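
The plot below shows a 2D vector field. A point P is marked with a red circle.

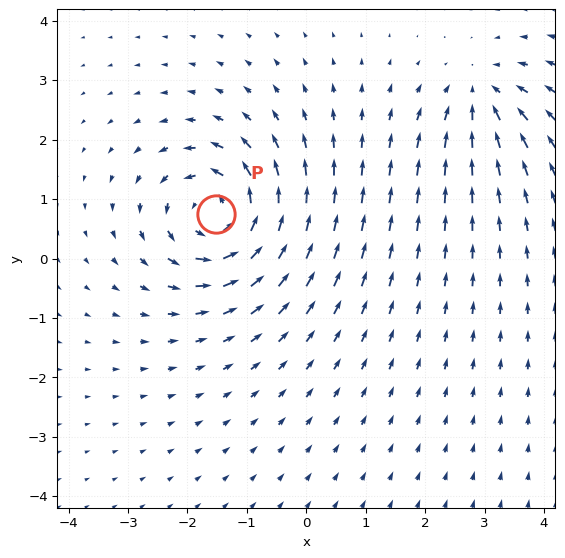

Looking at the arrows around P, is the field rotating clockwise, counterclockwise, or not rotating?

counterclockwise

Near P at (-1.5, 0.7) the arrows circulate counterclockwise. The curl (z-component) there is about +6; positive curl means counterclockwise rotation.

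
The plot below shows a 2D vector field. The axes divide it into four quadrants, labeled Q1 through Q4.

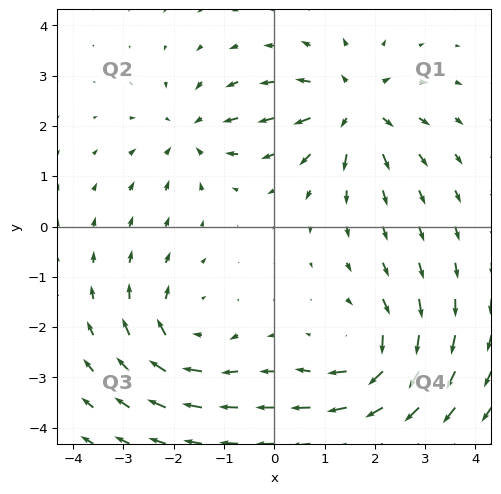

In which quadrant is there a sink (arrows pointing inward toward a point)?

Q2

The sink sits at approximately (-1.6, 1.9), which lies in quadrant Q2. The divergence there is about -3, negative as expected for a sink.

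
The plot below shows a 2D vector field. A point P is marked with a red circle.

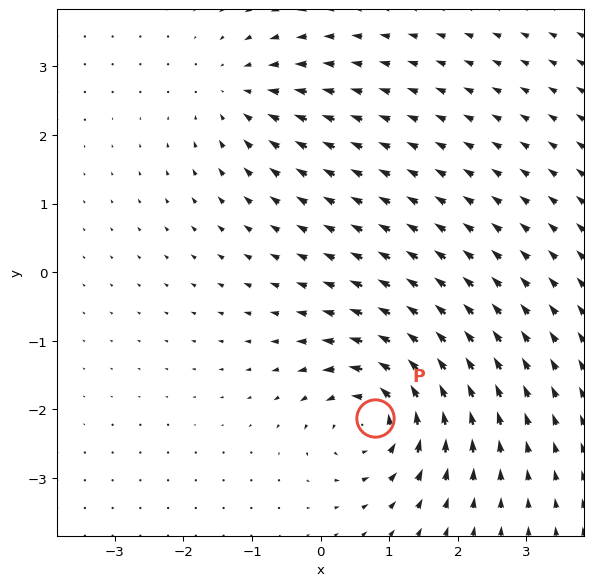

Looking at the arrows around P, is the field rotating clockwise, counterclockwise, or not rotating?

Near P at (0.8, -2.1) the arrows circulate counterclockwise. The curl (z-component) there is about +7; positive curl means counterclockwise rotation.

counterclockwise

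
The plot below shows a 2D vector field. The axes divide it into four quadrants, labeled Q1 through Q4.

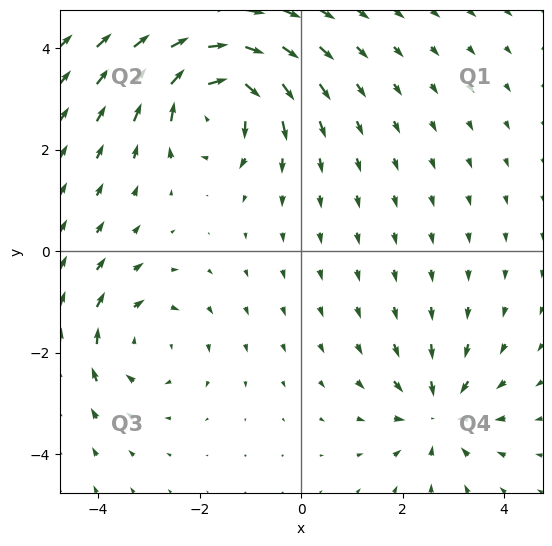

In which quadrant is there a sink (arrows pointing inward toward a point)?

The sink sits at approximately (2.7, -3.2), which lies in quadrant Q4. The divergence there is about -4, negative as expected for a sink.

Q4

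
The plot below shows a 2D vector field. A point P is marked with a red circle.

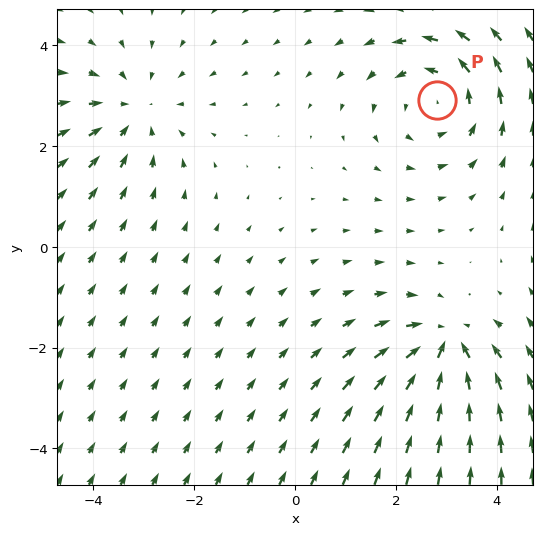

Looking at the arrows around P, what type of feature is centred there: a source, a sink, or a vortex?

vortex

At P (2.8, 2.9) the arrows circulate counterclockwise. Divergence ≈0, curl about +3 — near-zero divergence with nonzero curl is a vortex.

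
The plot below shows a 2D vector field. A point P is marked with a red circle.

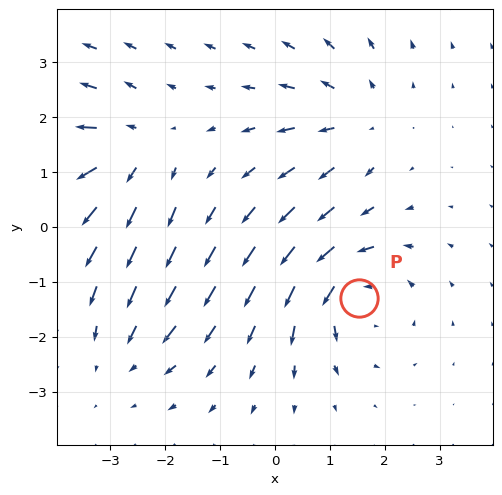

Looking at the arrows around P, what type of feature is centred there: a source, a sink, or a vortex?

At P (1.5, -1.3) the arrows circulate counterclockwise. Divergence ≈0, curl about +5 — near-zero divergence with nonzero curl is a vortex.

vortex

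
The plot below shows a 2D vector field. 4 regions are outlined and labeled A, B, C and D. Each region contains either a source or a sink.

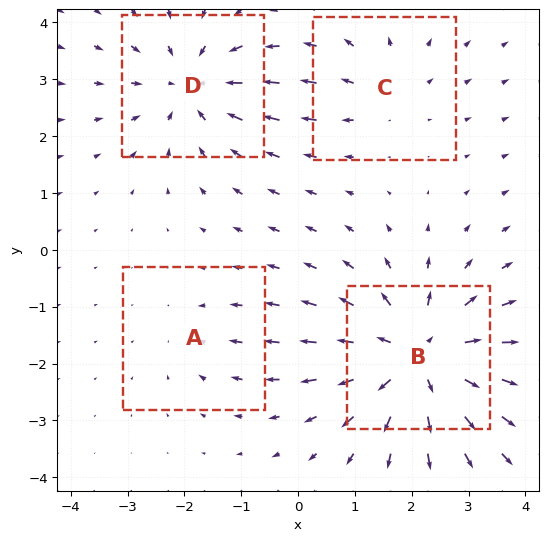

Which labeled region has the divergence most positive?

Divergence at each region's feature centre — A: about -2, B: about +6, C: about +3, D: about -4. Region B is most positive.

B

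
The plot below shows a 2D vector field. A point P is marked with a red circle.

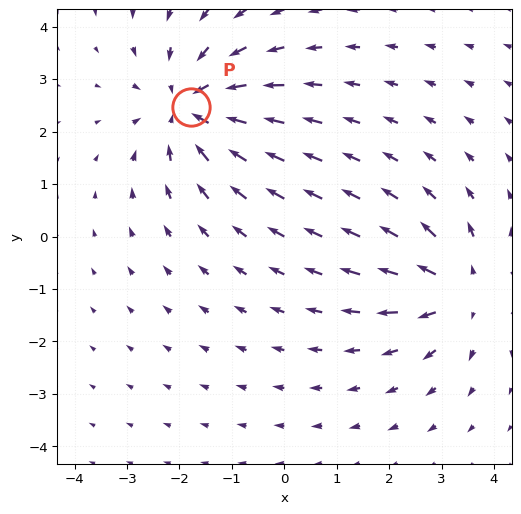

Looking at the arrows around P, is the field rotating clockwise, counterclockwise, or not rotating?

not rotating

Near P at (-1.8, 2.5) the arrows show no circulation. The curl there is ≈0.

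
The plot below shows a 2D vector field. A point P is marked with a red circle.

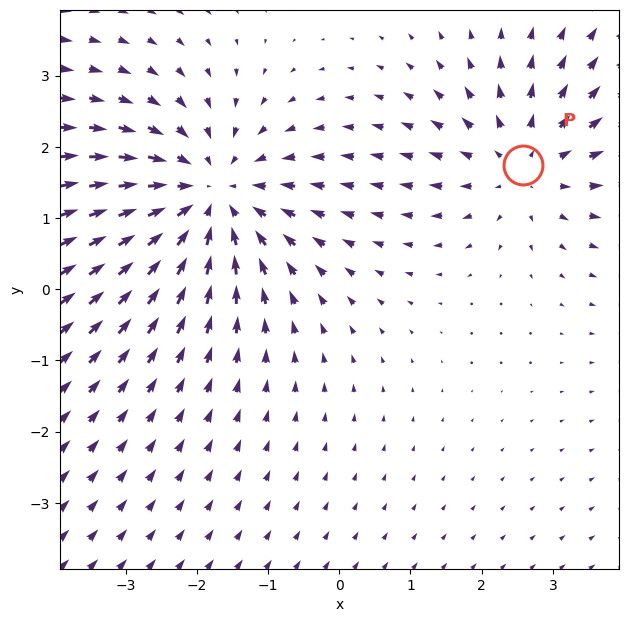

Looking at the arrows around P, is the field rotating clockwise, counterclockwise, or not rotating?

Near P at (2.6, 1.7) the arrows show no circulation. The curl there is ≈0.

not rotating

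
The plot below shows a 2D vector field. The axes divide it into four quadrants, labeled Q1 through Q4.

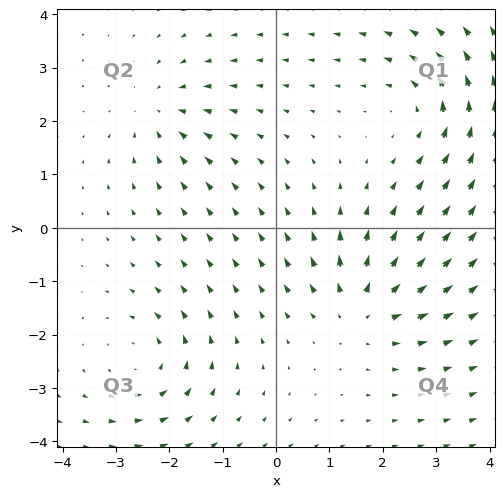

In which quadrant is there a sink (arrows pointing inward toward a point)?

Q2

The sink sits at approximately (-2.2, 2.2), which lies in quadrant Q2. The divergence there is about -3, negative as expected for a sink.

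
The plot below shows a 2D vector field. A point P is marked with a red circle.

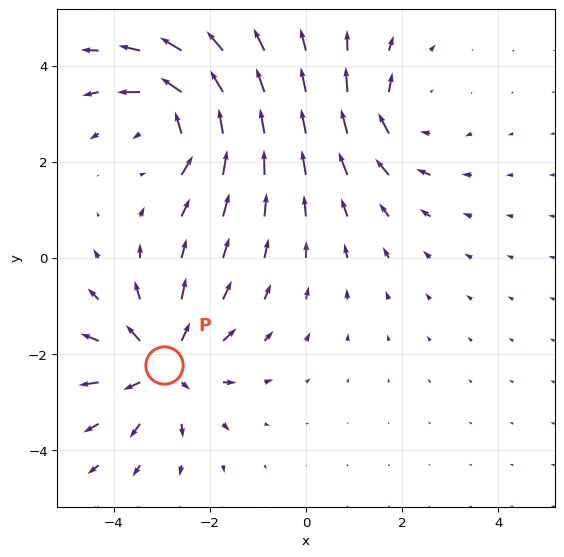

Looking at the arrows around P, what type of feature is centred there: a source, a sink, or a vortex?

At P (-3.0, -2.2) the arrows spread outward. Divergence about +4, curl ≈0 — positive divergence with near-zero curl is a source.

source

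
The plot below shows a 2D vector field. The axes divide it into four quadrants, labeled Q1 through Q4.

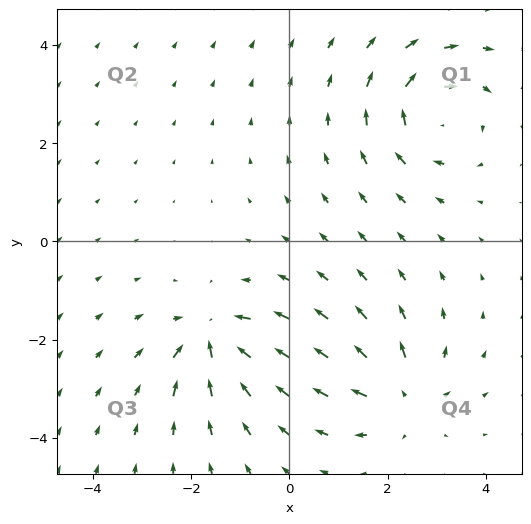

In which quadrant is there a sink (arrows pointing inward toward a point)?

The sink sits at approximately (-1.6, -2.0), which lies in quadrant Q3. The divergence there is about -6, negative as expected for a sink.

Q3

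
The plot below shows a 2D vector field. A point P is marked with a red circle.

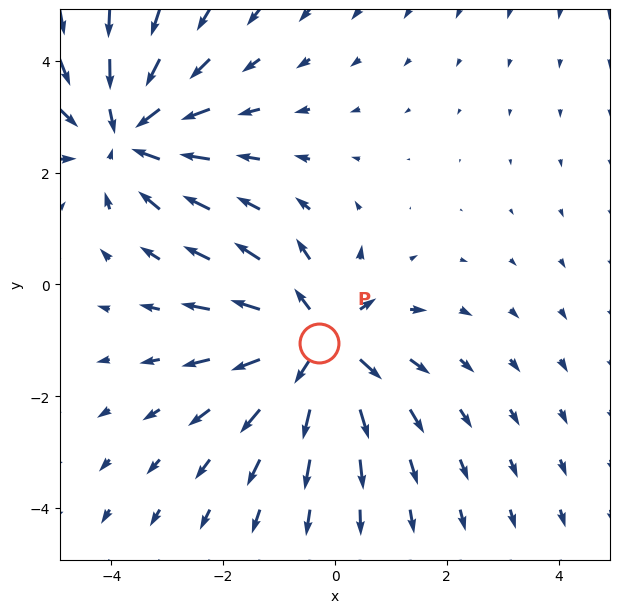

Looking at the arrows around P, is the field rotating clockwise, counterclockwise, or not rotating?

Near P at (-0.3, -1.0) the arrows show no circulation. The curl there is ≈0.

not rotating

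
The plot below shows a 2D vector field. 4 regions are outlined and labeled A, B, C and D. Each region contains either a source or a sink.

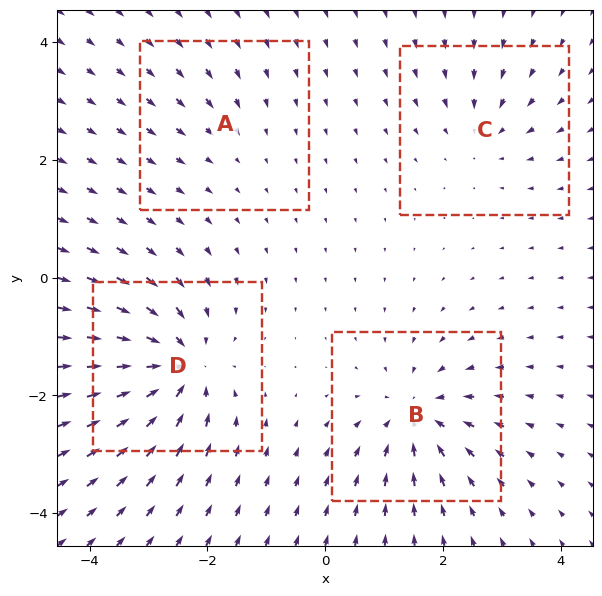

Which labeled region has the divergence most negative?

D

Divergence at each region's feature centre — A: about -2, B: about -6, C: about -4, D: about -8. Region D is most negative.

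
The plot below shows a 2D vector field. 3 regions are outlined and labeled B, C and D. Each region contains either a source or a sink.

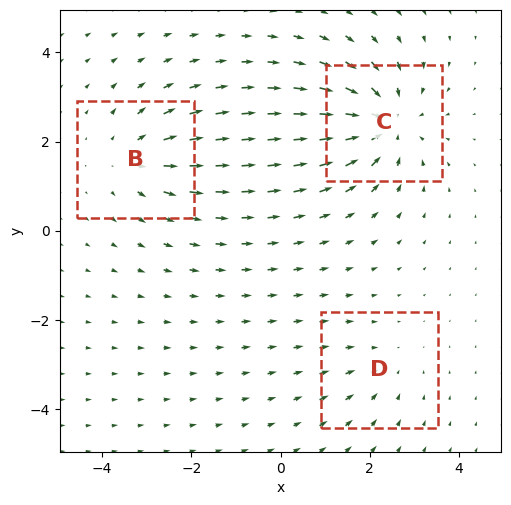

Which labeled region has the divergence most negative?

C

Divergence at each region's feature centre — B: about +3, C: about -4, D: about -2. Region C is most negative.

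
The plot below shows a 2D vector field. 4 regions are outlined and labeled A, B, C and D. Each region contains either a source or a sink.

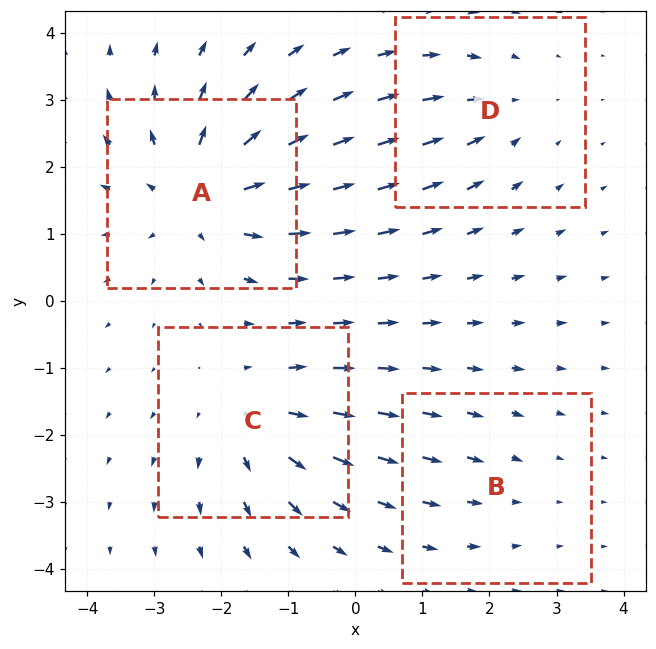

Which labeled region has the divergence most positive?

Divergence at each region's feature centre — A: about +6, B: about -2, C: about +4, D: about -3. Region A is most positive.

A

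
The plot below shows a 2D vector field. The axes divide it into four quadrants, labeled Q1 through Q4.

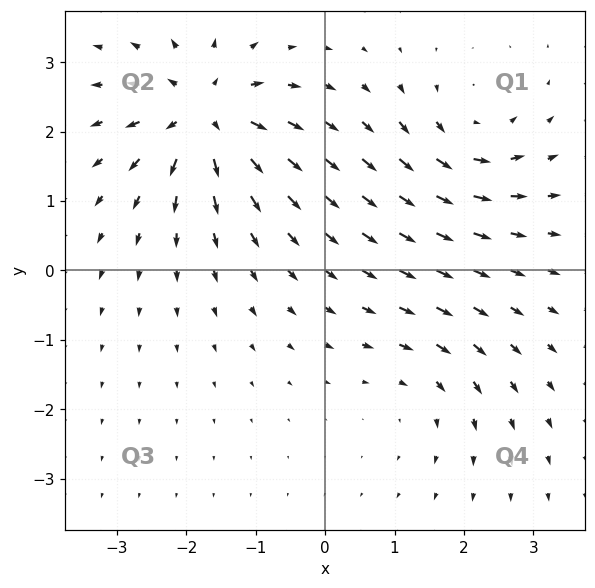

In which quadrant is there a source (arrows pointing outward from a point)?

Q2

The source sits at approximately (-1.7, 2.2), which lies in quadrant Q2. The divergence there is about +7, positive as expected for a source.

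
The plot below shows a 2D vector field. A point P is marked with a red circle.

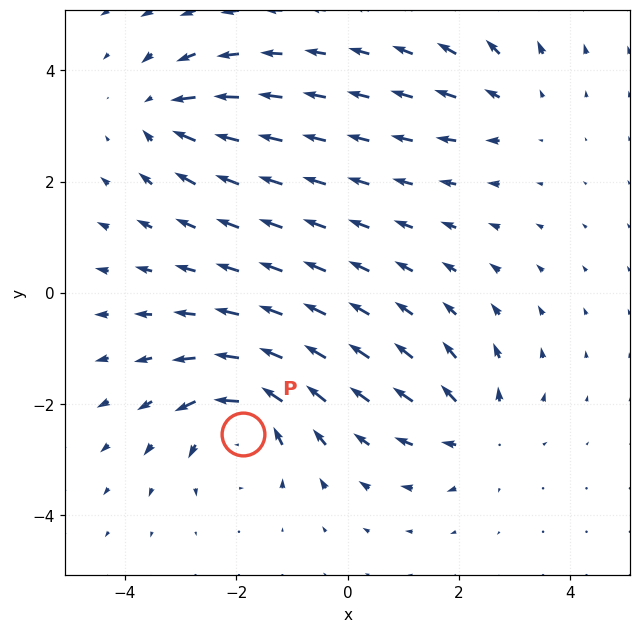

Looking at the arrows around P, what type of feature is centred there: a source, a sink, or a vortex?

vortex

At P (-1.9, -2.5) the arrows circulate counterclockwise. Divergence ≈0, curl about +5 — near-zero divergence with nonzero curl is a vortex.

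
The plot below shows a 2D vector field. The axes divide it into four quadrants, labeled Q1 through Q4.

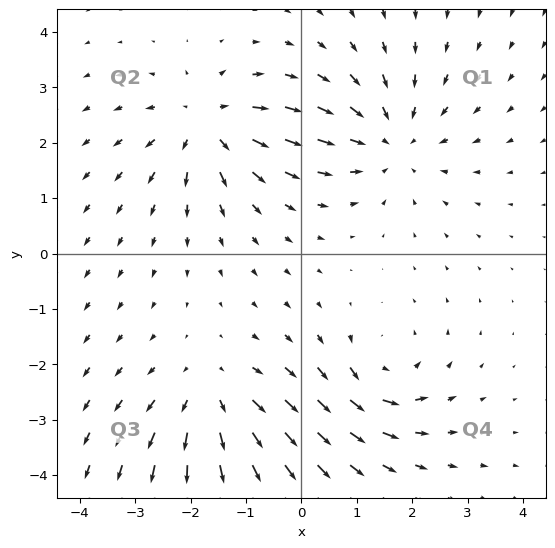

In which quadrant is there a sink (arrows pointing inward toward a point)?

The sink sits at approximately (1.6, 2.0), which lies in quadrant Q1. The divergence there is about -4, negative as expected for a sink.

Q1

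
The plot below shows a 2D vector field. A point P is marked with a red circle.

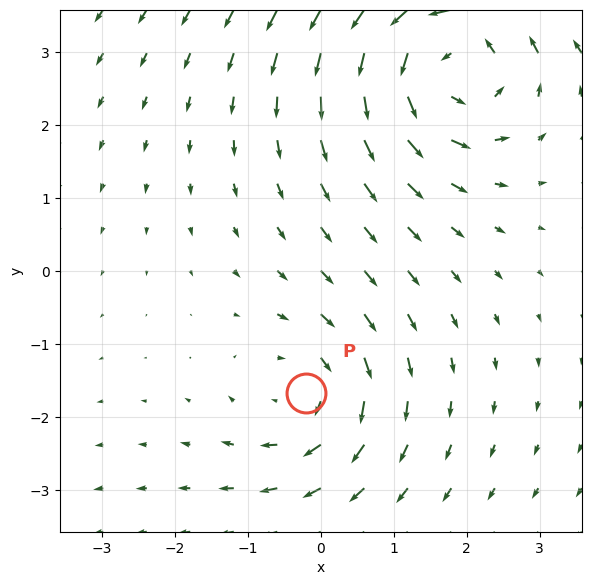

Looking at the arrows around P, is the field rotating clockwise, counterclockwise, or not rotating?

Near P at (-0.2, -1.7) the arrows circulate clockwise. The curl (z-component) there is about -3; negative curl means clockwise rotation.

clockwise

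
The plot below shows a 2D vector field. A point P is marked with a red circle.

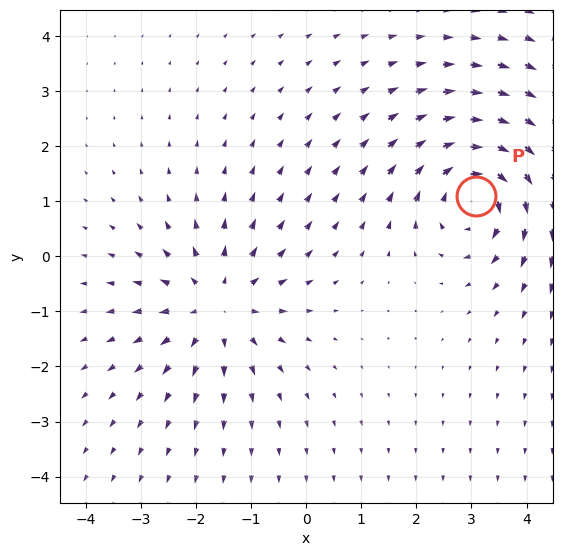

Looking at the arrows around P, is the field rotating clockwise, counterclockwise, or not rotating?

clockwise

Near P at (3.1, 1.1) the arrows circulate clockwise. The curl (z-component) there is about -4; negative curl means clockwise rotation.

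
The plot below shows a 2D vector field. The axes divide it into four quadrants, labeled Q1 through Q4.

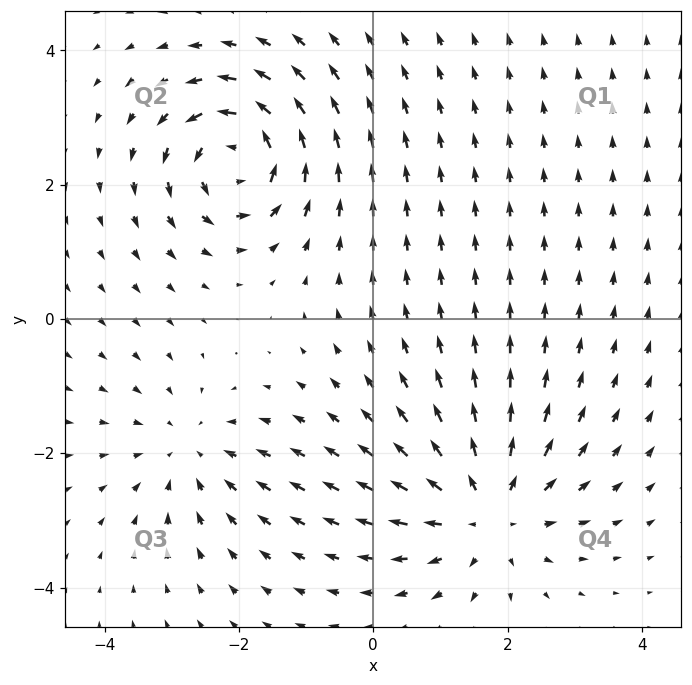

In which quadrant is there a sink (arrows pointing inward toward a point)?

Q3

The sink sits at approximately (-2.7, -2.0), which lies in quadrant Q3. The divergence there is about -3, negative as expected for a sink.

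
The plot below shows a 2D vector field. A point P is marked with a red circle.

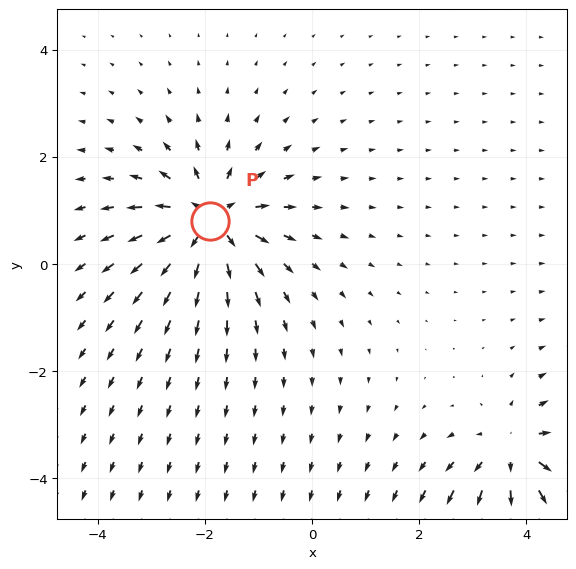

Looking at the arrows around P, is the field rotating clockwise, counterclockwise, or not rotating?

not rotating

Near P at (-1.9, 0.8) the arrows show no circulation. The curl there is ≈0.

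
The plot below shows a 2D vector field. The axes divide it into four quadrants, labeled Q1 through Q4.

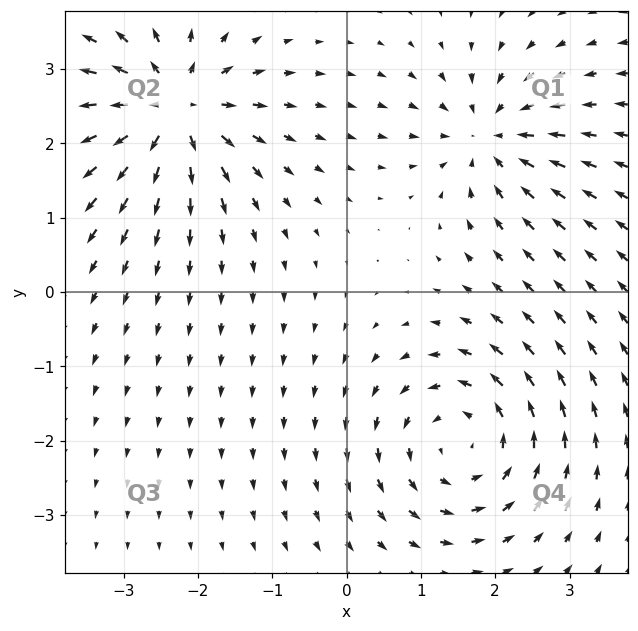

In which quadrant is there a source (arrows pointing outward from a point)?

The source sits at approximately (-2.3, 2.5), which lies in quadrant Q2. The divergence there is about +6, positive as expected for a source.

Q2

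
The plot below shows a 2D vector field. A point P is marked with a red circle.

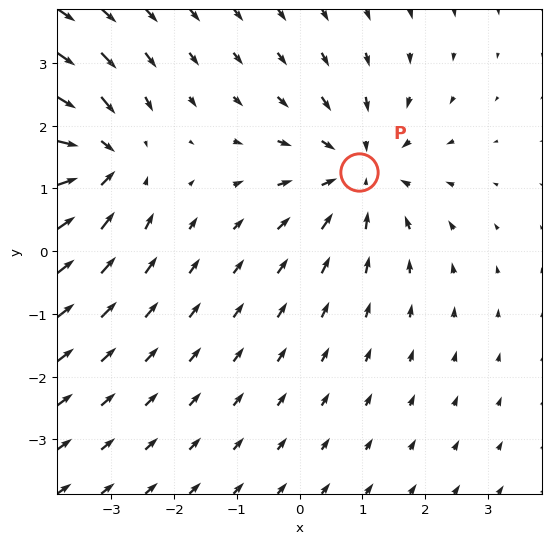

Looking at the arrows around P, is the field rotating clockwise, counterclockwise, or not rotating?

Near P at (0.9, 1.3) the arrows show no circulation. The curl there is ≈0.

not rotating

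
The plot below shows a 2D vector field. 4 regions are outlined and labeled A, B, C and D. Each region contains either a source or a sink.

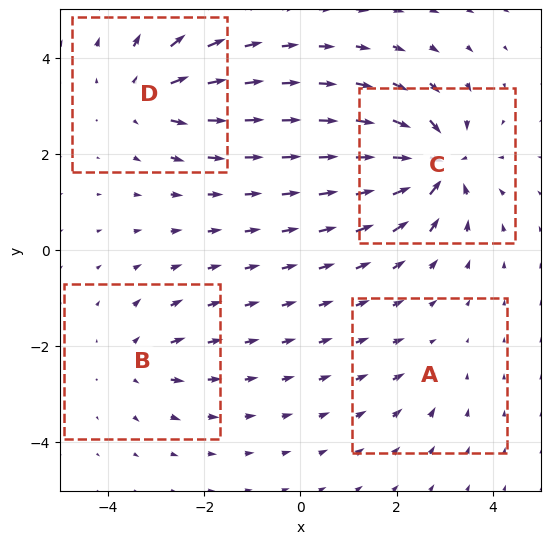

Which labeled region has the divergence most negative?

Divergence at each region's feature centre — A: about -3, B: about +4, C: about -9, D: about +6. Region C is most negative.

C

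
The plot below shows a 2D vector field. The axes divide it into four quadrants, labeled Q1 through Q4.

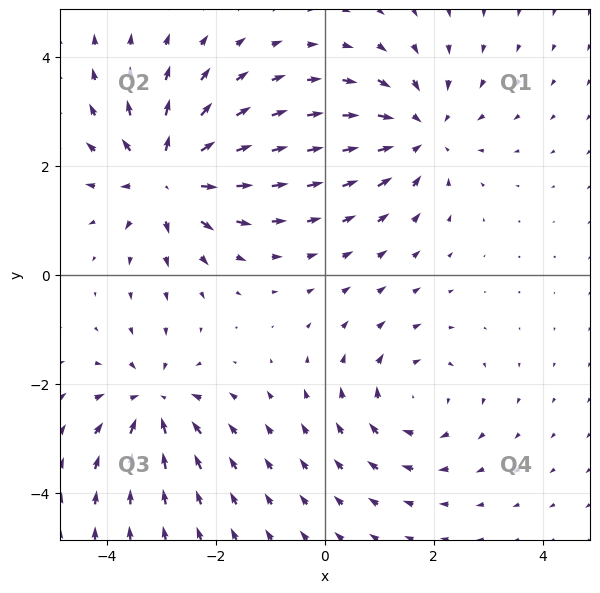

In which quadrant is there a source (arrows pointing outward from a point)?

The source sits at approximately (-2.9, 1.8), which lies in quadrant Q2. The divergence there is about +6, positive as expected for a source.

Q2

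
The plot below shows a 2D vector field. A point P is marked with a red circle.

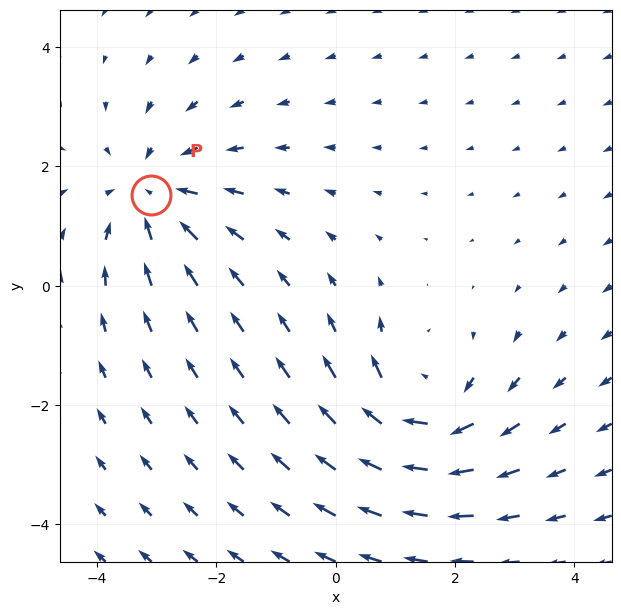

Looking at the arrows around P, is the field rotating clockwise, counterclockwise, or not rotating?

Near P at (-3.1, 1.5) the arrows show no circulation. The curl there is ≈0.

not rotating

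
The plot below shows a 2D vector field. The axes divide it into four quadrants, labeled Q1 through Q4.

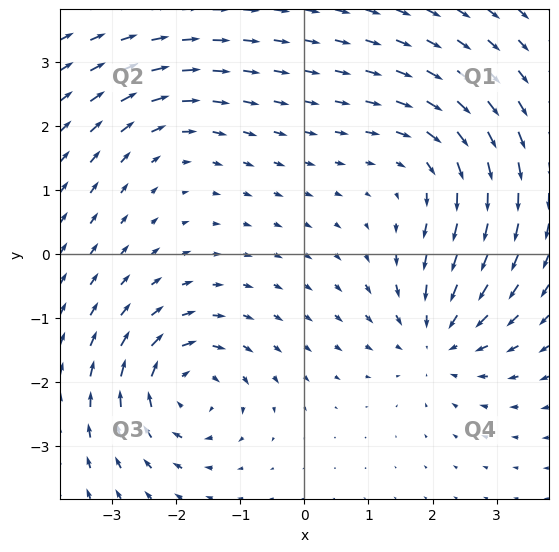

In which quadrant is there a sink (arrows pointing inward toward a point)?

The sink sits at approximately (2.1, -1.3), which lies in quadrant Q4. The divergence there is about -5, negative as expected for a sink.

Q4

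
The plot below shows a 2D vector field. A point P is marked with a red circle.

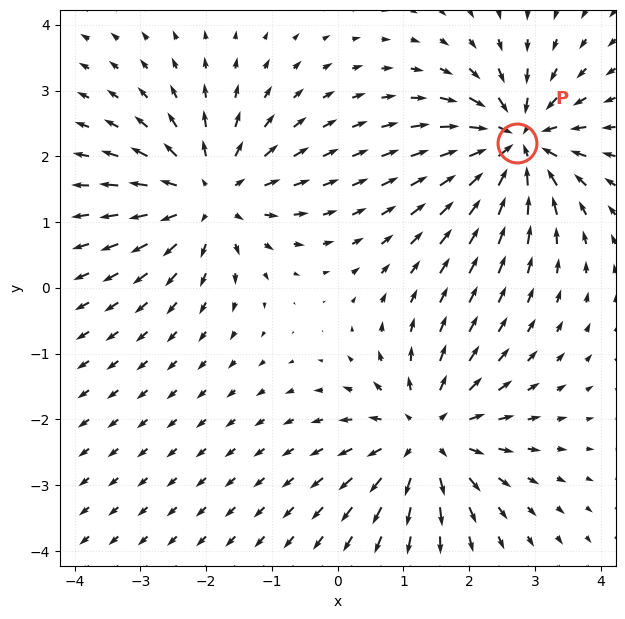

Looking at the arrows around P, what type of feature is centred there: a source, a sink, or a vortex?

sink

At P (2.7, 2.2) the arrows converge inward. Divergence about -7, curl ≈0 — negative divergence with near-zero curl is a sink.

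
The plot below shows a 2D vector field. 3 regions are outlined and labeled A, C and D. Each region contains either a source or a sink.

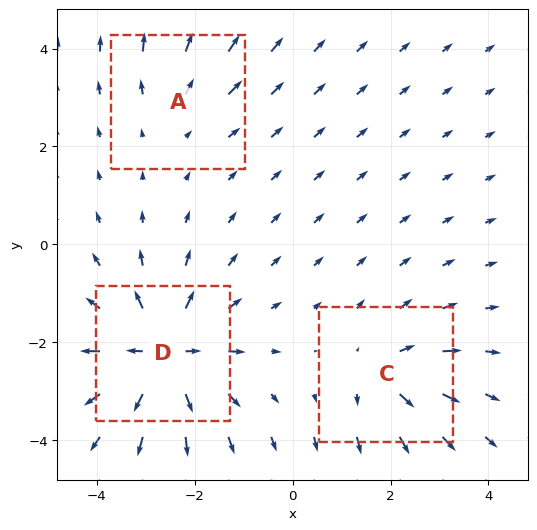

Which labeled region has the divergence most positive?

D

Divergence at each region's feature centre — A: about +2, C: about +3, D: about +6. Region D is most positive.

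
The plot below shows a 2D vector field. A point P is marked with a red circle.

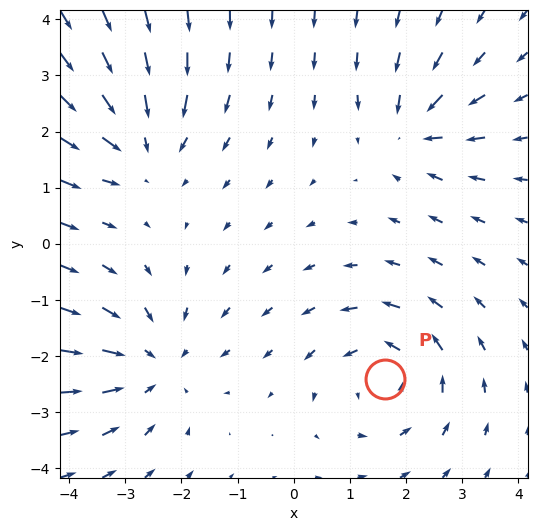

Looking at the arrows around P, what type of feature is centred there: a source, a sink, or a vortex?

At P (1.6, -2.4) the arrows circulate counterclockwise. Divergence ≈0, curl about +5 — near-zero divergence with nonzero curl is a vortex.

vortex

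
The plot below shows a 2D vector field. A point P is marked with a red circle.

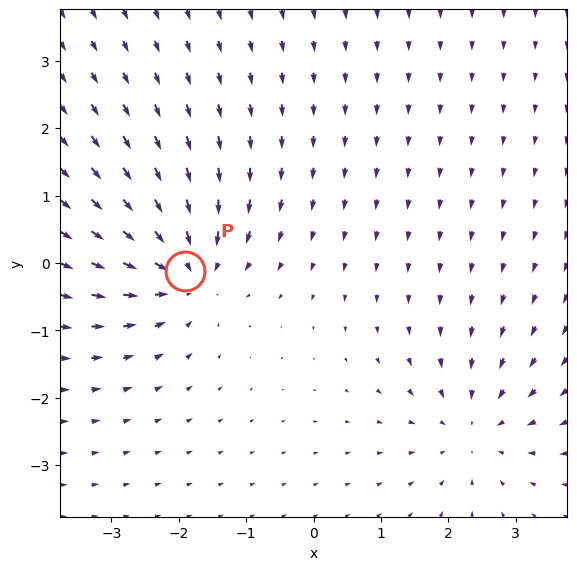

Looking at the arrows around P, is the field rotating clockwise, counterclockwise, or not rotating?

Near P at (-1.9, -0.1) the arrows show no circulation. The curl there is ≈0.

not rotating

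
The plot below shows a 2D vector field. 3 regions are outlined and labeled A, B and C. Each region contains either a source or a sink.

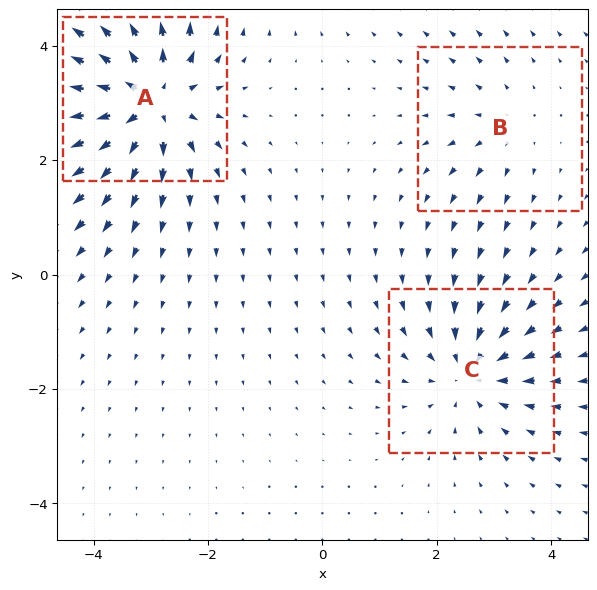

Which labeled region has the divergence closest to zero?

Divergence at each region's feature centre — A: about +6, B: about +2, C: about -3. Region B is closest to zero.

B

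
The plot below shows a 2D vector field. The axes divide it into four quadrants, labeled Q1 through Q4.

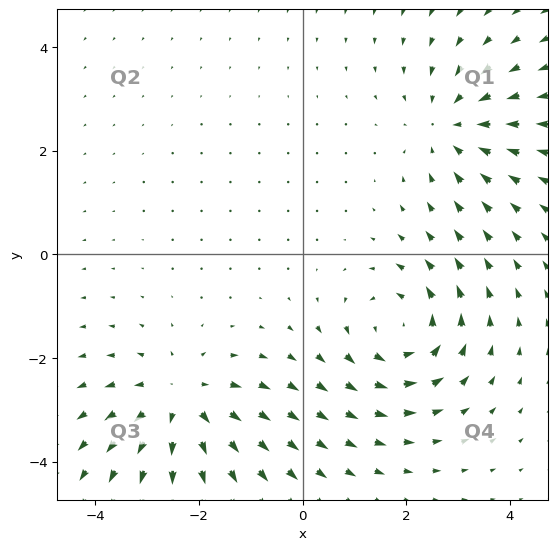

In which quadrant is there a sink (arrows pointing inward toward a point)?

Q1

The sink sits at approximately (2.9, 2.5), which lies in quadrant Q1. The divergence there is about -4, negative as expected for a sink.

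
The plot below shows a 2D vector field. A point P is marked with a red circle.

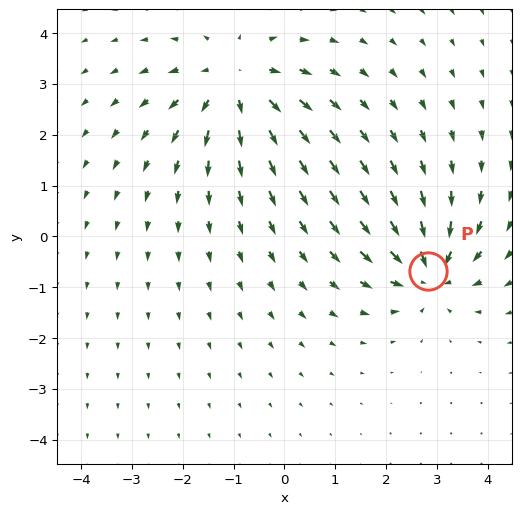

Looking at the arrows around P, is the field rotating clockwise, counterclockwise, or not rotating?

not rotating

Near P at (2.8, -0.7) the arrows show no circulation. The curl there is ≈0.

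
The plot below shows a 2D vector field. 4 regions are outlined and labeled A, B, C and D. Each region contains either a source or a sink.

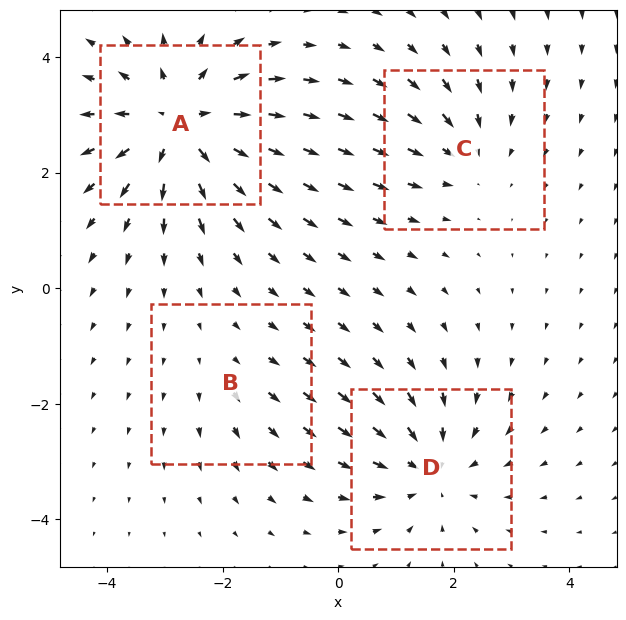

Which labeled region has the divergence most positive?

Divergence at each region's feature centre — A: about +6, B: about +2, C: about -3, D: about -4. Region A is most positive.

A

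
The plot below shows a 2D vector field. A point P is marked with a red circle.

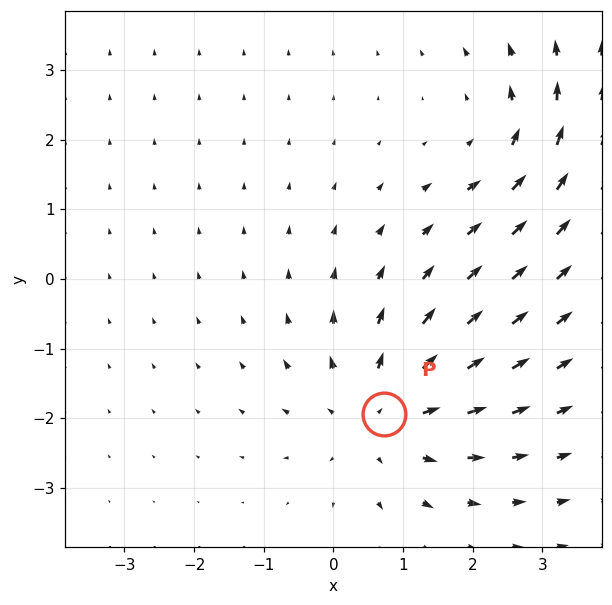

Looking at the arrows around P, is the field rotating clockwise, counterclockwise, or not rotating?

not rotating

Near P at (0.7, -1.9) the arrows show no circulation. The curl there is ≈0.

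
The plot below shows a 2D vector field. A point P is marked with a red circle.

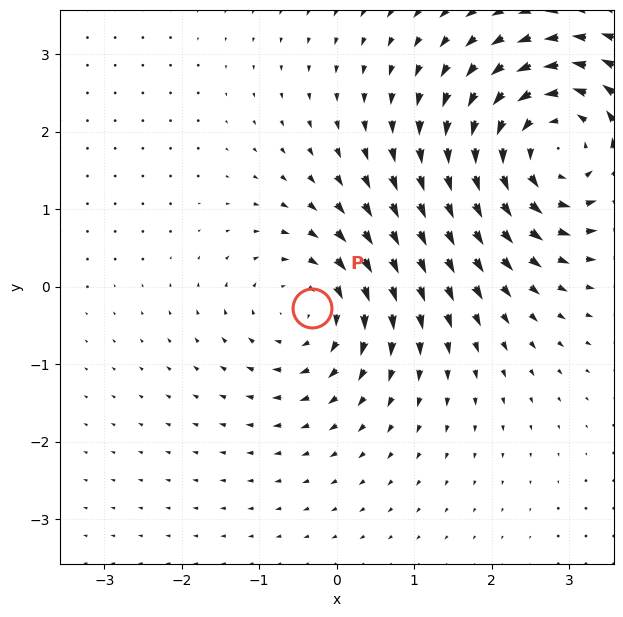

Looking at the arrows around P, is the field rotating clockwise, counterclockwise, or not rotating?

Near P at (-0.3, -0.3) the arrows circulate clockwise. The curl (z-component) there is about -3; negative curl means clockwise rotation.

clockwise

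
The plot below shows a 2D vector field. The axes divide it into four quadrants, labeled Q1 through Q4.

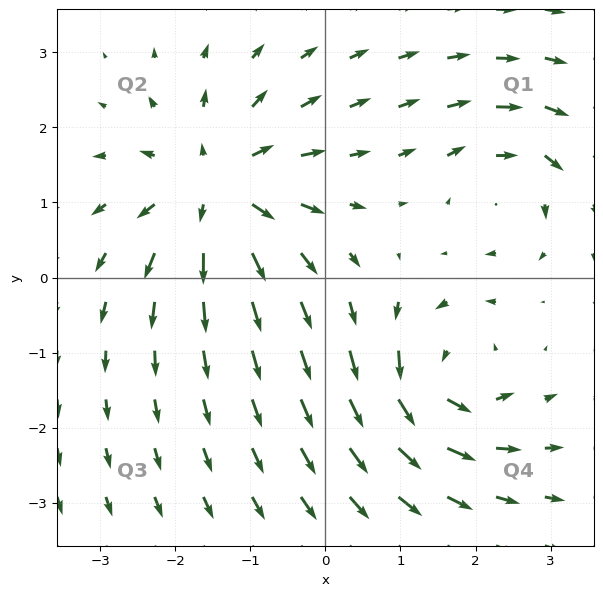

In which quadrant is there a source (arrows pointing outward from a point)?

The source sits at approximately (-1.5, 1.2), which lies in quadrant Q2. The divergence there is about +6, positive as expected for a source.

Q2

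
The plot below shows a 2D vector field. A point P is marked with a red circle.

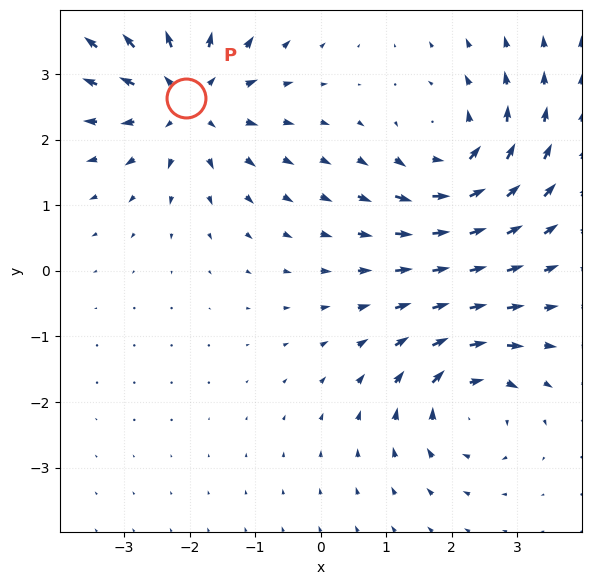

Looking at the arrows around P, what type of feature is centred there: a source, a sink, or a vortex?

At P (-2.0, 2.6) the arrows spread outward. Divergence about +5, curl ≈0 — positive divergence with near-zero curl is a source.

source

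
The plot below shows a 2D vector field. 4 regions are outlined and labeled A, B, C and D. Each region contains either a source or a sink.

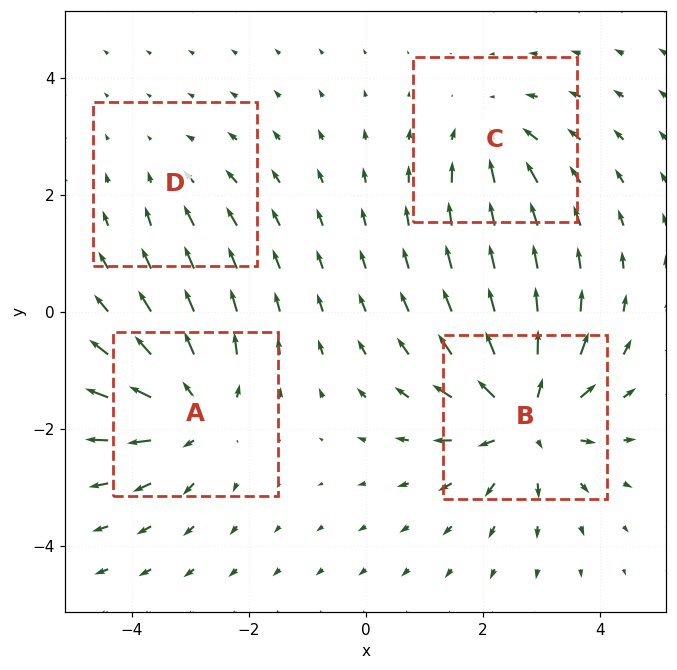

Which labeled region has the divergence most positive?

Divergence at each region's feature centre — A: about +5, B: about +7, C: about -4, D: about -2. Region B is most positive.

B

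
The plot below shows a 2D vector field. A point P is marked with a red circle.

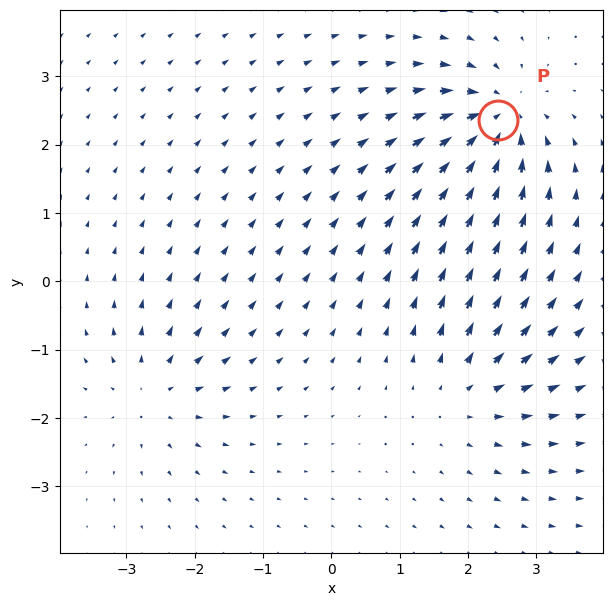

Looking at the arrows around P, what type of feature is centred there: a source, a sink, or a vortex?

sink

At P (2.4, 2.4) the arrows converge inward. Divergence about -5, curl ≈0 — negative divergence with near-zero curl is a sink.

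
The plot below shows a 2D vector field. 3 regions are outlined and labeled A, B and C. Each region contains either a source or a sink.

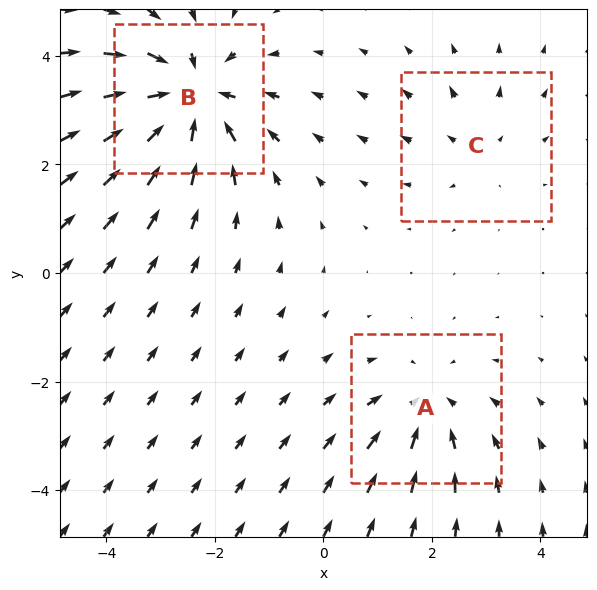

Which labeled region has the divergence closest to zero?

Divergence at each region's feature centre — A: about -3, B: about -5, C: about +2. Region C is closest to zero.

C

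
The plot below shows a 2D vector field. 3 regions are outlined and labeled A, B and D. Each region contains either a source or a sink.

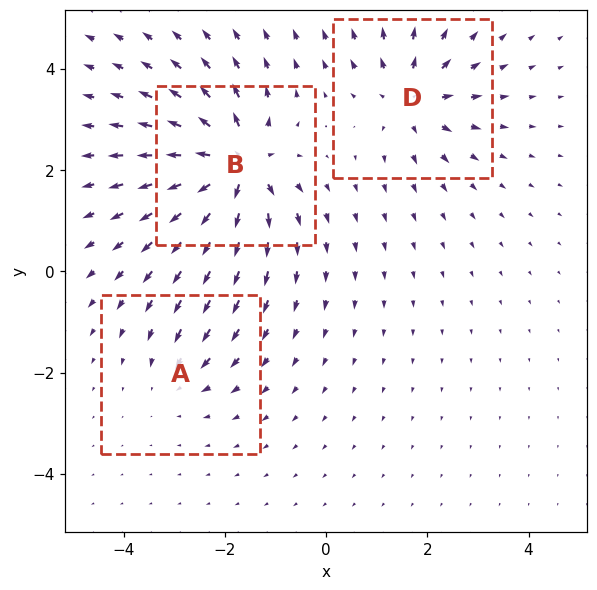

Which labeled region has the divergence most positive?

B

Divergence at each region's feature centre — A: about -2, B: about +6, D: about +4. Region B is most positive.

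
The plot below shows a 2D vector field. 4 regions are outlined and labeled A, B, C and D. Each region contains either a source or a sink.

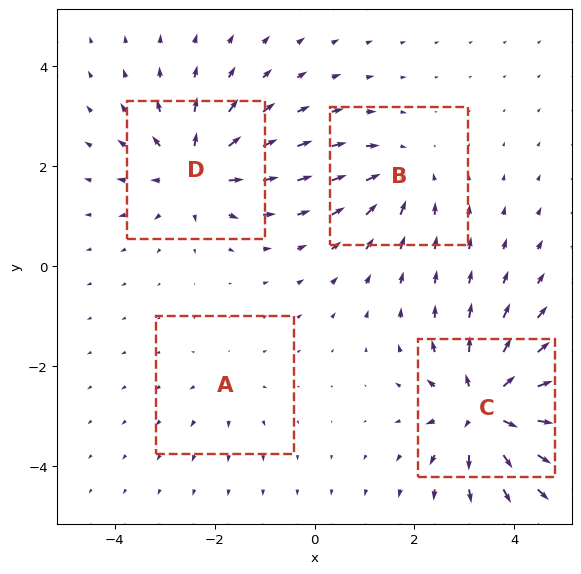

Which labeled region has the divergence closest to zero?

Divergence at each region's feature centre — A: about +2, B: about -4, C: about +8, D: about +6. Region A is closest to zero.

A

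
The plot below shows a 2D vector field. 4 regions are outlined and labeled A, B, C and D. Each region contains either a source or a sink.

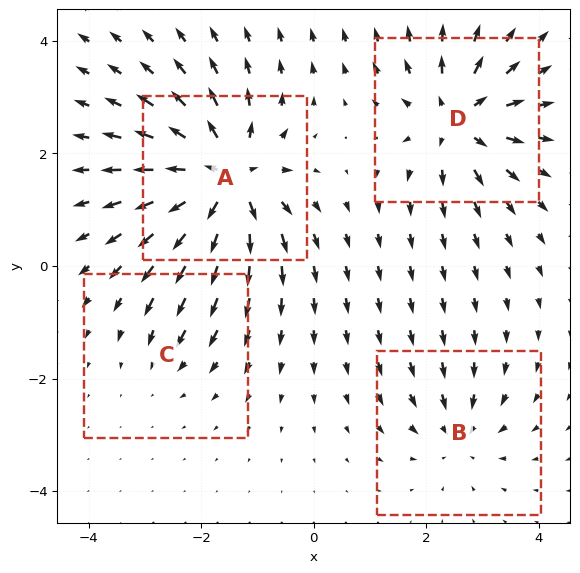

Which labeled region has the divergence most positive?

Divergence at each region's feature centre — A: about +8, B: about -4, C: about -2, D: about +6. Region A is most positive.

A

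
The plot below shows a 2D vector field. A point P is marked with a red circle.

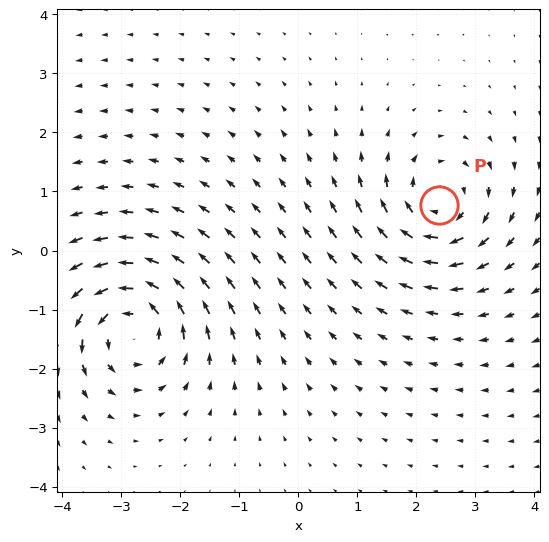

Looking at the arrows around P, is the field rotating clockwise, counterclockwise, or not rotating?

Near P at (2.4, 0.8) the arrows circulate clockwise. The curl (z-component) there is about -4; negative curl means clockwise rotation.

clockwise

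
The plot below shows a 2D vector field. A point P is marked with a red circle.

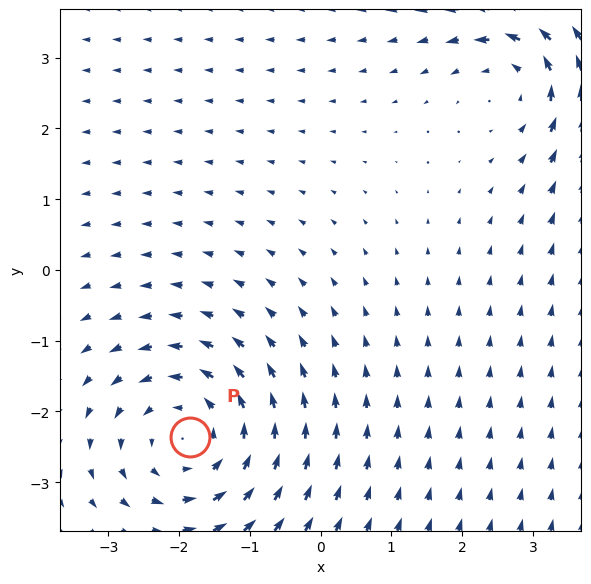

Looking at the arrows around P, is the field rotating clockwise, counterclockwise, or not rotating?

Near P at (-1.9, -2.4) the arrows circulate counterclockwise. The curl (z-component) there is about +3; positive curl means counterclockwise rotation.

counterclockwise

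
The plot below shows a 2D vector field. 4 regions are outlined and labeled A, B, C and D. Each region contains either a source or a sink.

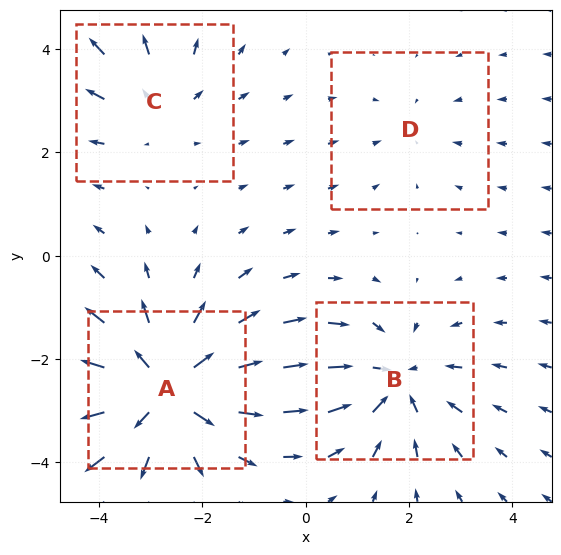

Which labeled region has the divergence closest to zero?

D

Divergence at each region's feature centre — A: about +6, B: about -4, C: about +3, D: about -2. Region D is closest to zero.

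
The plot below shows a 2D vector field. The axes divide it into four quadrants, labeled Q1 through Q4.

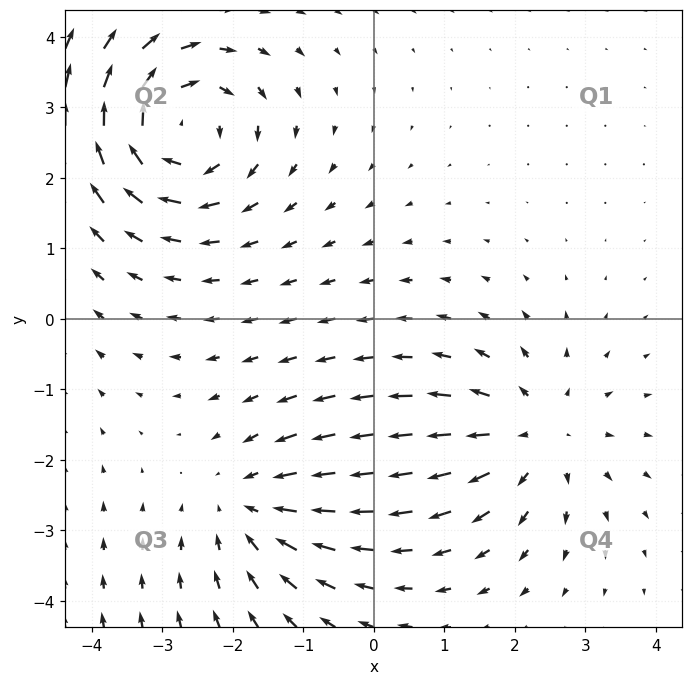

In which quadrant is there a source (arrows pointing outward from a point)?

Q4

The source sits at approximately (2.3, -1.6), which lies in quadrant Q4. The divergence there is about +3, positive as expected for a source.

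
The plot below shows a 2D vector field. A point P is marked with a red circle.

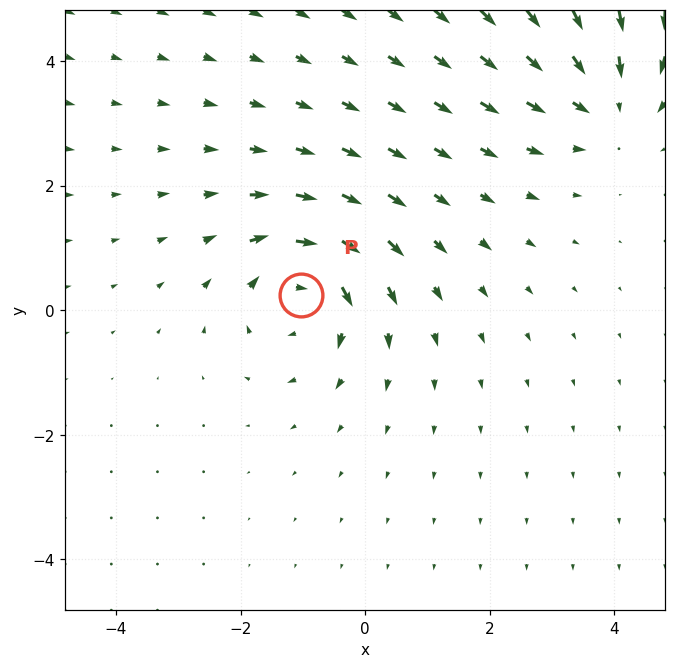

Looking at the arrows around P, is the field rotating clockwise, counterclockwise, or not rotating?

clockwise

Near P at (-1.0, 0.2) the arrows circulate clockwise. The curl (z-component) there is about -5; negative curl means clockwise rotation.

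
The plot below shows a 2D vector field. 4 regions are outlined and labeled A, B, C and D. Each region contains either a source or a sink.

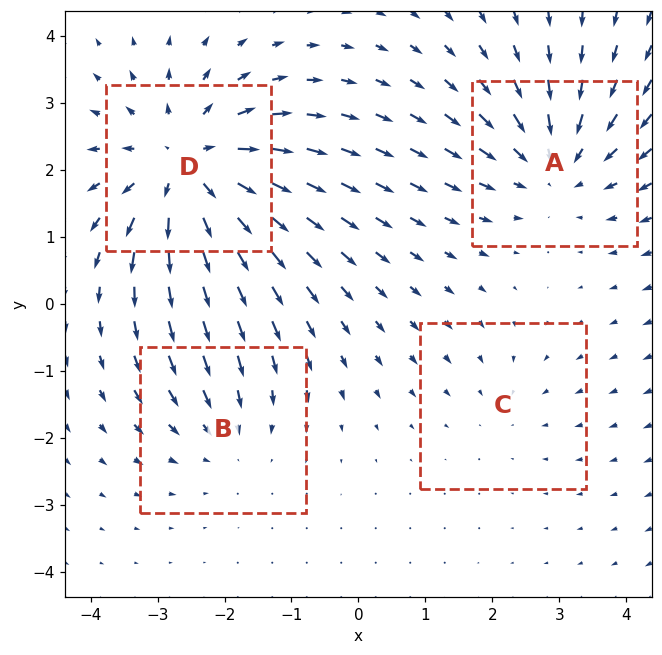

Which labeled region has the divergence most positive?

D

Divergence at each region's feature centre — A: about -4, B: about -3, C: about -2, D: about +6. Region D is most positive.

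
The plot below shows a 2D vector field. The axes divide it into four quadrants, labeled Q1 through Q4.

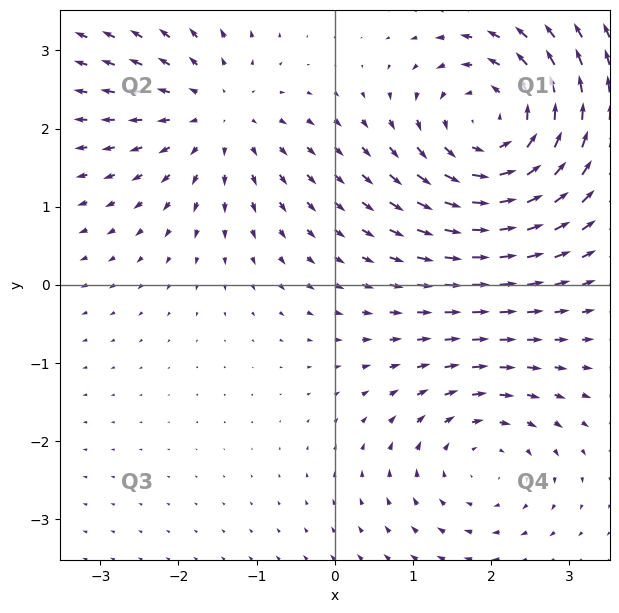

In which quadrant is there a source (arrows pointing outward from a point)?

The source sits at approximately (-1.5, 2.2), which lies in quadrant Q2. The divergence there is about +3, positive as expected for a source.

Q2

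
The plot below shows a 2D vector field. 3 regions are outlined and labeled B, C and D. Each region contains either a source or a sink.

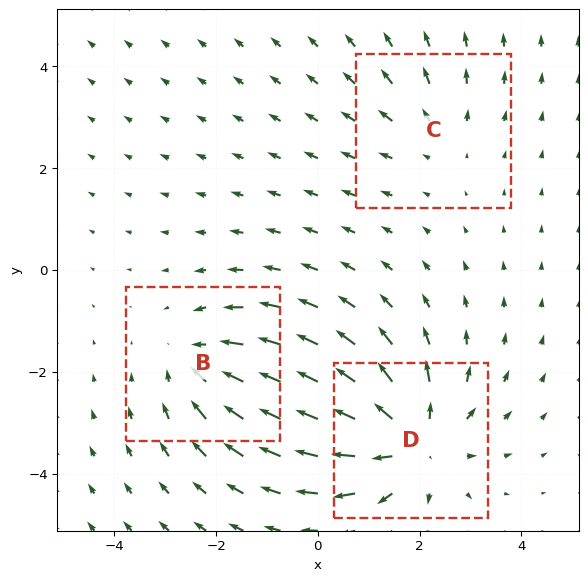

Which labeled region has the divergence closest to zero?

C

Divergence at each region's feature centre — B: about -3, C: about +2, D: about +4. Region C is closest to zero.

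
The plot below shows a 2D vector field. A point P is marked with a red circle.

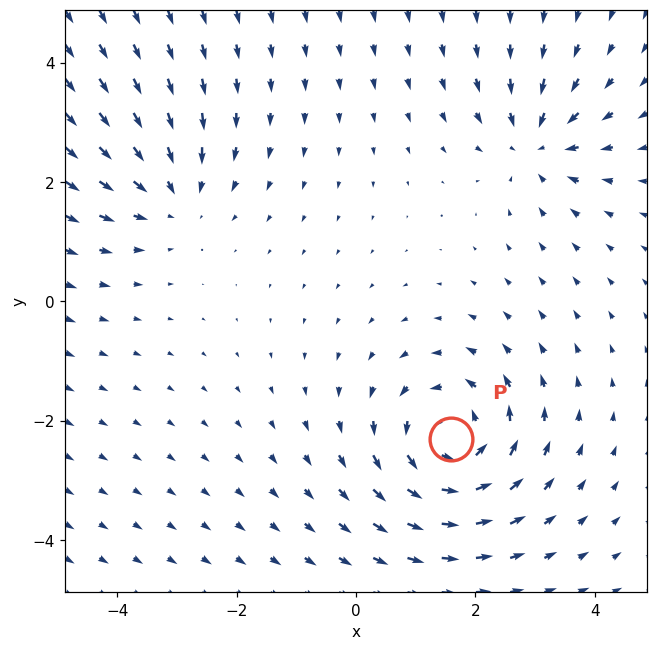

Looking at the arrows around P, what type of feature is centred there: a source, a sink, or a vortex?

vortex

At P (1.6, -2.3) the arrows circulate counterclockwise. Divergence ≈0, curl about +5 — near-zero divergence with nonzero curl is a vortex.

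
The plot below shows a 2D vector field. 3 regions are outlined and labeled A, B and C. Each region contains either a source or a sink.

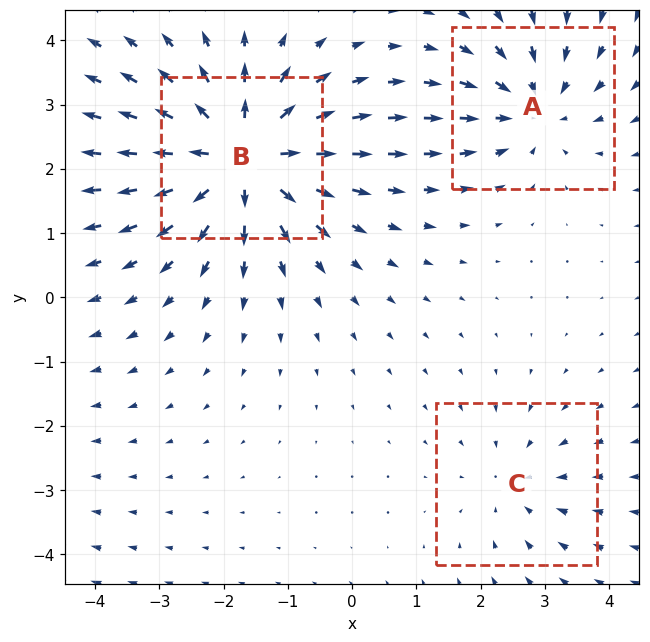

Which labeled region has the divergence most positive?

Divergence at each region's feature centre — A: about -3, B: about +5, C: about -2. Region B is most positive.

B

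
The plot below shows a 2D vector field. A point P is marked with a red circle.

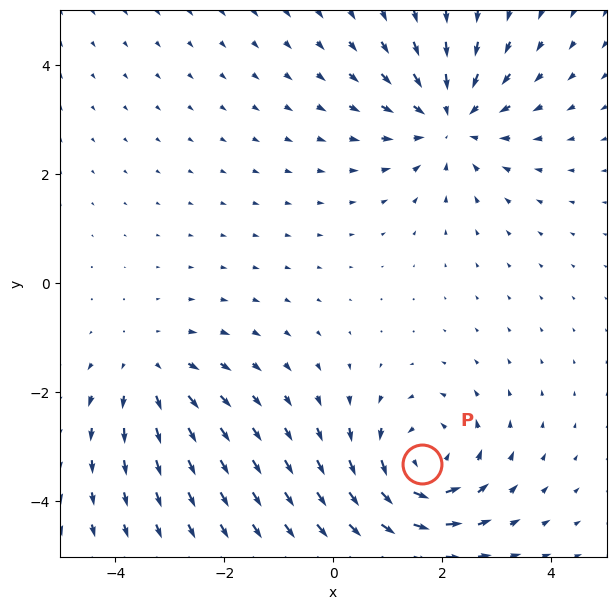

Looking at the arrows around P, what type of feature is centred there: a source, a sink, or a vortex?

At P (1.6, -3.3) the arrows circulate counterclockwise. Divergence ≈0, curl about +4 — near-zero divergence with nonzero curl is a vortex.

vortex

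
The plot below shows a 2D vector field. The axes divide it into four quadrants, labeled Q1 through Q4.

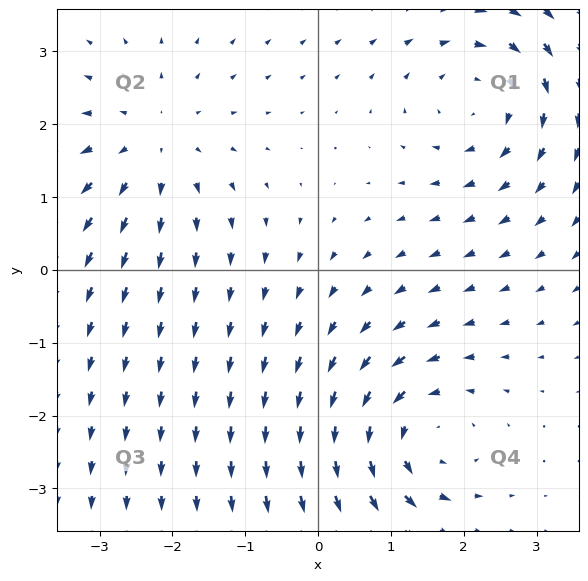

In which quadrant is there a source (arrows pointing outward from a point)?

Q2

The source sits at approximately (-2.3, 1.7), which lies in quadrant Q2. The divergence there is about +4, positive as expected for a source.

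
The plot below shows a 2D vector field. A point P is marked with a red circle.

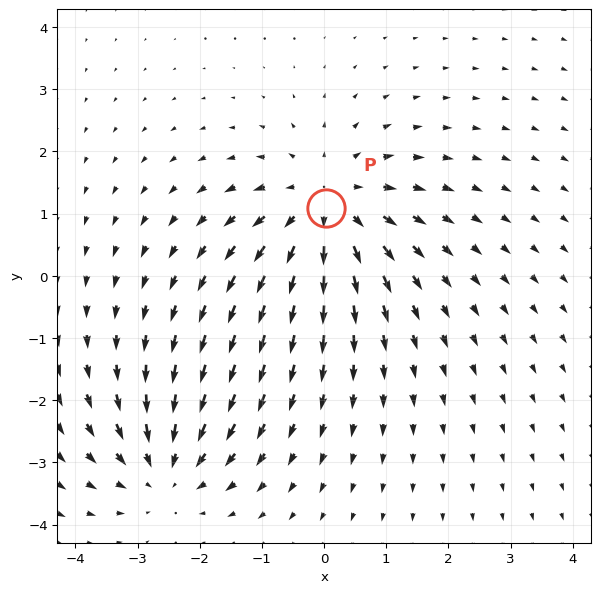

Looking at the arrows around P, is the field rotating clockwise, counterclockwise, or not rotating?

not rotating

Near P at (0.0, 1.1) the arrows show no circulation. The curl there is ≈0.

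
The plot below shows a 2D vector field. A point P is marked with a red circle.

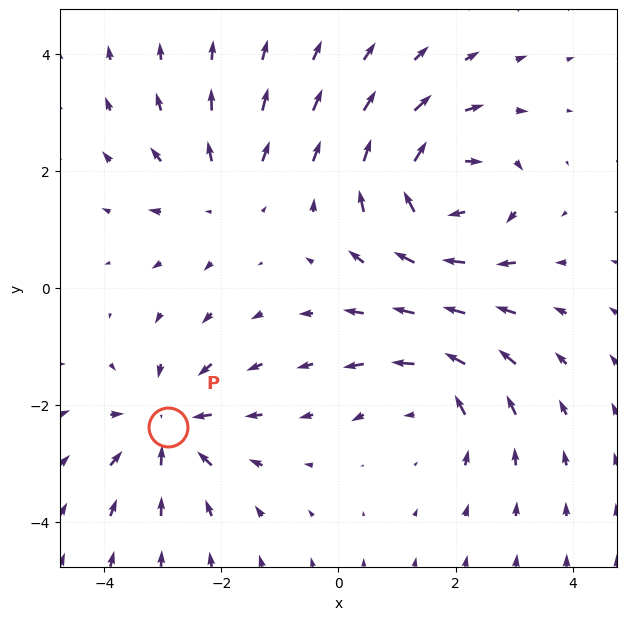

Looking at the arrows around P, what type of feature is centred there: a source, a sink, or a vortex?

sink

At P (-2.9, -2.4) the arrows converge inward. Divergence about -4, curl ≈0 — negative divergence with near-zero curl is a sink.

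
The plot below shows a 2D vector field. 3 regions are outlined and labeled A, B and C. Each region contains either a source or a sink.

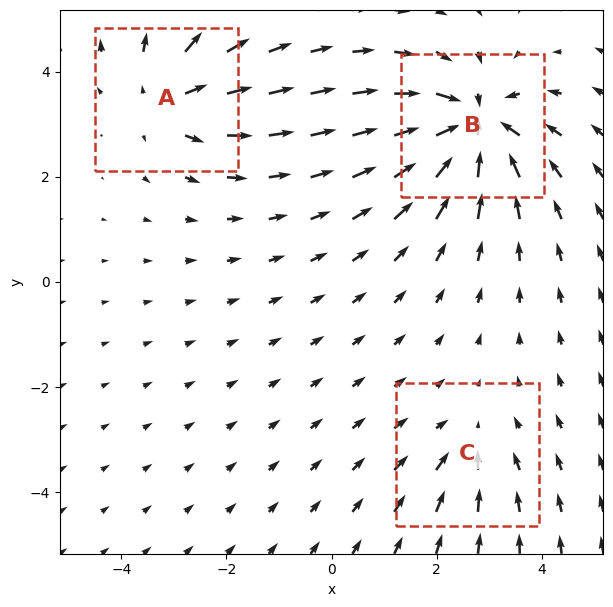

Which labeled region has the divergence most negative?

B

Divergence at each region's feature centre — A: about +3, B: about -6, C: about -2. Region B is most negative.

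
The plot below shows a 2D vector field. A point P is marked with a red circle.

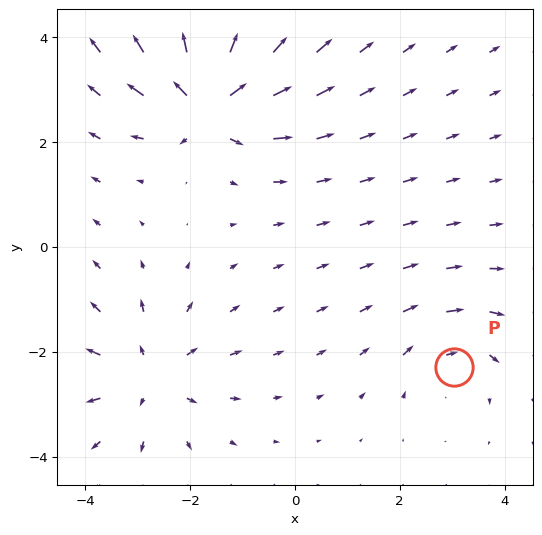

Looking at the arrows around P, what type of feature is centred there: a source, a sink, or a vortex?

At P (3.0, -2.3) the arrows circulate clockwise. Divergence ≈0, curl about -3 — near-zero divergence with nonzero curl is a vortex.

vortex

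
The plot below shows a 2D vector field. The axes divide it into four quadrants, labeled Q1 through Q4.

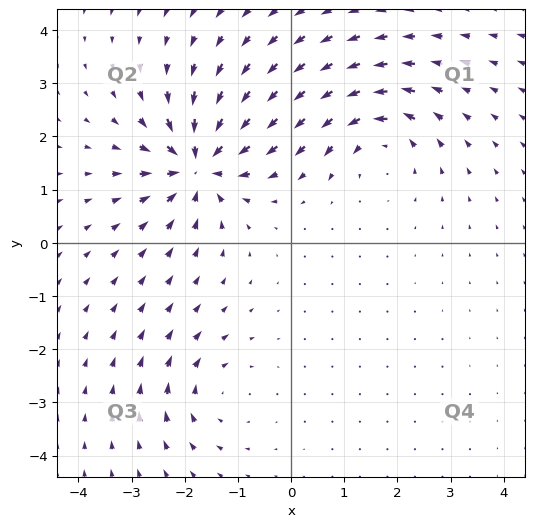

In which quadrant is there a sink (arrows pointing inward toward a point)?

The sink sits at approximately (-1.7, 1.5), which lies in quadrant Q2. The divergence there is about -7, negative as expected for a sink.

Q2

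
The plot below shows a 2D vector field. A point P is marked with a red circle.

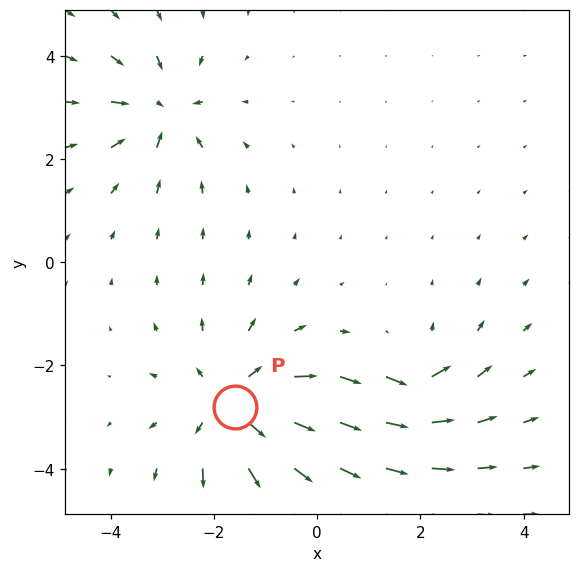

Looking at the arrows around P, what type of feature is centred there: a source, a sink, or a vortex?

At P (-1.6, -2.8) the arrows spread outward. Divergence about +5, curl ≈0 — positive divergence with near-zero curl is a source.

source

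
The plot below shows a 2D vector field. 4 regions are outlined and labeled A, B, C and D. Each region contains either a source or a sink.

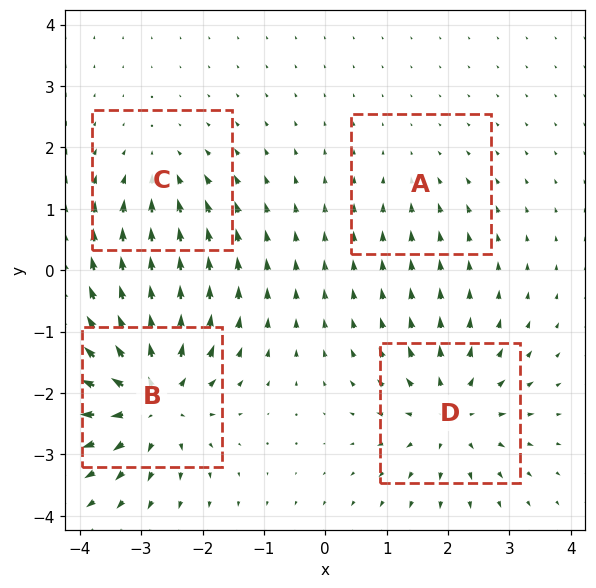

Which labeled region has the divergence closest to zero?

A

Divergence at each region's feature centre — A: about -2, B: about +8, C: about -4, D: about +6. Region A is closest to zero.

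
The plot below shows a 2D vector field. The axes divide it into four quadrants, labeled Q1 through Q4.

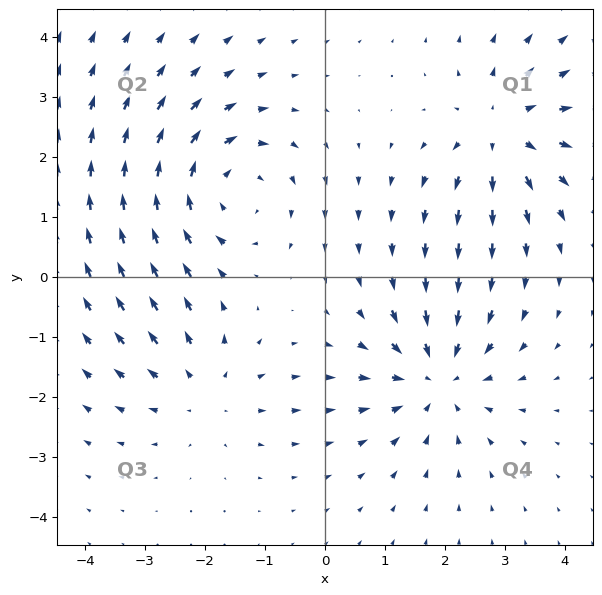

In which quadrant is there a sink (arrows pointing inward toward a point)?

Q4

The sink sits at approximately (1.9, -1.7), which lies in quadrant Q4. The divergence there is about -4, negative as expected for a sink.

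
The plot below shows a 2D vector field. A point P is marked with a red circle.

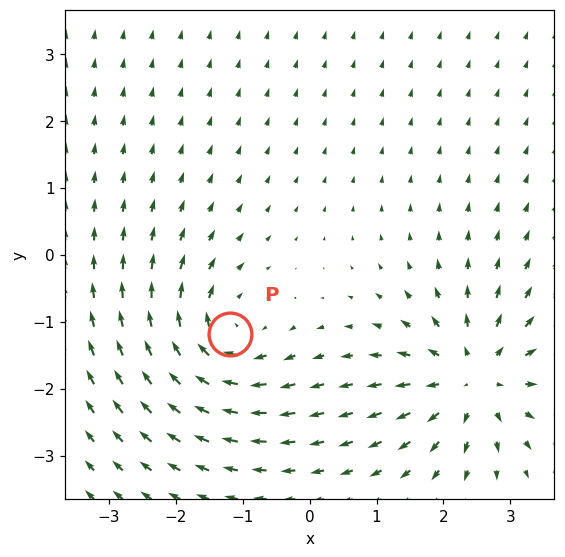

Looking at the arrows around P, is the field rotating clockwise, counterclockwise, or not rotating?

Near P at (-1.2, -1.2) the arrows circulate clockwise. The curl (z-component) there is about -4; negative curl means clockwise rotation.

clockwise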